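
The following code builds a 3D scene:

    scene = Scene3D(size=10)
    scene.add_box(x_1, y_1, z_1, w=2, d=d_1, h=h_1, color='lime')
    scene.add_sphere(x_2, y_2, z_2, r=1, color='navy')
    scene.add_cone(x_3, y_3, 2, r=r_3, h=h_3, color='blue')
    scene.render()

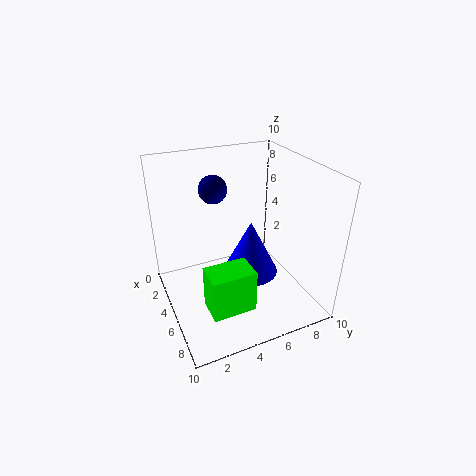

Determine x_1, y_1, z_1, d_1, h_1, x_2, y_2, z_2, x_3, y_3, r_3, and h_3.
x_1 = 6, y_1 = 2, z_1 = 1, d_1 = 3, h_1 = 3, x_2 = 3, y_2 = 4, z_2 = 8, x_3 = 5, y_3 = 6, r_3 = 2, h_3 = 4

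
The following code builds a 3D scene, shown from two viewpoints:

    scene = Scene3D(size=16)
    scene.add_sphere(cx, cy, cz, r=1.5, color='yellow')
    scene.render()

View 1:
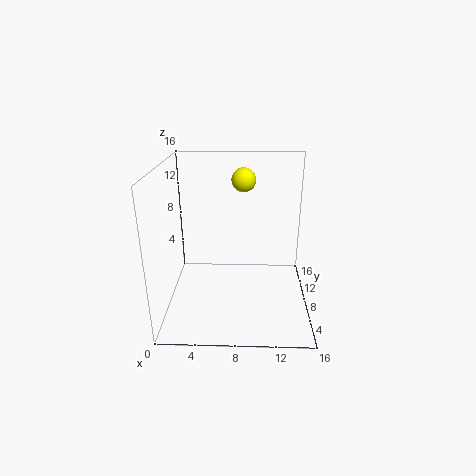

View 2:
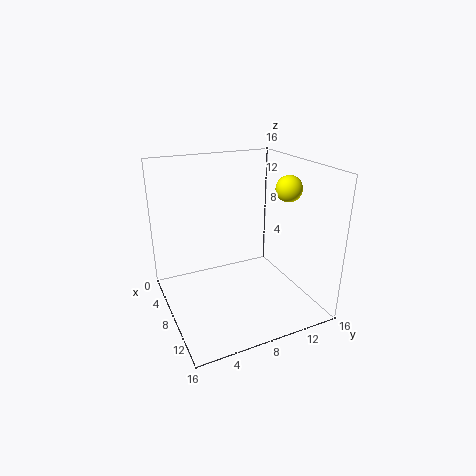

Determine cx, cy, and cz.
cx = 8.5
cy = 14
cz = 13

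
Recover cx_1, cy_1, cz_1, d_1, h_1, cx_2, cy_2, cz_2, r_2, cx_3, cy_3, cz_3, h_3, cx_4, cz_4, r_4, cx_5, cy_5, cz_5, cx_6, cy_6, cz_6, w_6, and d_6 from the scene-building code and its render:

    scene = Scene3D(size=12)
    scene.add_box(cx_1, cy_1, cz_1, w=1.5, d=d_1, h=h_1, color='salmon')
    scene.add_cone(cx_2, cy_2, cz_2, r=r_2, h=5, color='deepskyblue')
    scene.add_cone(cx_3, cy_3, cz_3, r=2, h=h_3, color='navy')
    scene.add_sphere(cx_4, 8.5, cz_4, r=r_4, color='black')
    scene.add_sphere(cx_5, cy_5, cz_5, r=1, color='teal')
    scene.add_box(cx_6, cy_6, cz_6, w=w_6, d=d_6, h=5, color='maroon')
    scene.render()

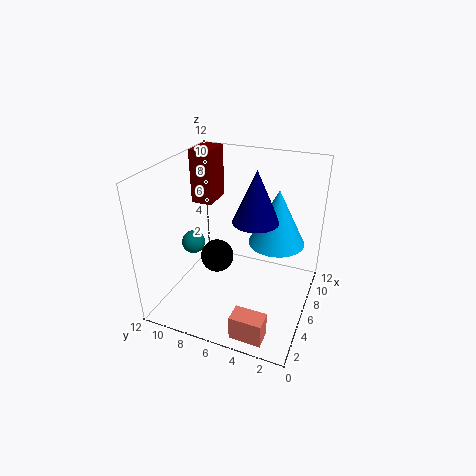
cx_1 = 0.5, cy_1 = 2, cz_1 = 0.5, d_1 = 2.5, h_1 = 2, cx_2 = 9, cy_2 = 3.5, cz_2 = 4.5, r_2 = 2.5, cx_3 = 7.5, cy_3 = 5, cz_3 = 7, h_3 = 4.5, cx_4 = 7, cz_4 = 3, r_4 = 1.5, cx_5 = 5.5, cy_5 = 10, cz_5 = 5, cx_6 = 9, cy_6 = 10, cz_6 = 7, w_6 = 3, d_6 = 2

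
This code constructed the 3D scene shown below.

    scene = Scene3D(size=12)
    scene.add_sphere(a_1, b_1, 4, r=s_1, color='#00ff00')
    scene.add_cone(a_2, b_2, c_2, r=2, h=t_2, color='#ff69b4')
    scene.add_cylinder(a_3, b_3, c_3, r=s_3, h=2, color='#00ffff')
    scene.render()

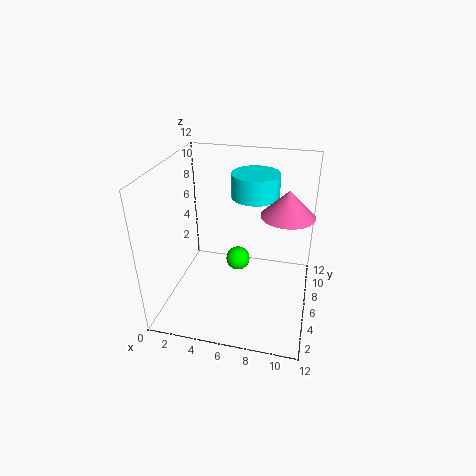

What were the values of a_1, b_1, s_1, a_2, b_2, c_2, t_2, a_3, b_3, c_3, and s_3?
a_1 = 6; b_1 = 6; s_1 = 1; a_2 = 10; b_2 = 5; c_2 = 9; t_2 = 2; a_3 = 7; b_3 = 8; c_3 = 9; s_3 = 2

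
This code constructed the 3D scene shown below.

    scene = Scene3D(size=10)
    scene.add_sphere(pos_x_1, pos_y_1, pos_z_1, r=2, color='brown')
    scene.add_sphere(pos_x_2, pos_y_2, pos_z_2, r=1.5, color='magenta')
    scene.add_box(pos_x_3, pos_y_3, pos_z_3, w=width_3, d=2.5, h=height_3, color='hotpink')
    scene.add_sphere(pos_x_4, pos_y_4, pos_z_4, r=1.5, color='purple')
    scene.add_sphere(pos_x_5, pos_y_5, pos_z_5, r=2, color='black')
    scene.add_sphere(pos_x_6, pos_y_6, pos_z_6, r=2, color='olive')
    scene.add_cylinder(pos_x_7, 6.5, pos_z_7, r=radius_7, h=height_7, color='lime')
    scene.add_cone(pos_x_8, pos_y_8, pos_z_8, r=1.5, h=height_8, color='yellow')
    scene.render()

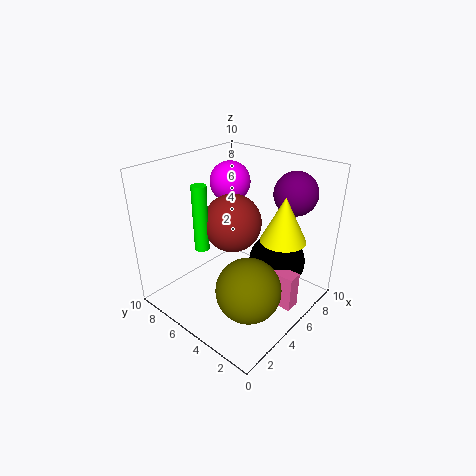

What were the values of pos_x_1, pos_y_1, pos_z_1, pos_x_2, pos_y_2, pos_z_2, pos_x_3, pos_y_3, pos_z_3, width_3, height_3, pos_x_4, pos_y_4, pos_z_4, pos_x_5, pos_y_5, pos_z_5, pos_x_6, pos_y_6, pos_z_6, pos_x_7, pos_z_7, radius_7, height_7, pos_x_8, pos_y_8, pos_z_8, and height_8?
pos_x_1 = 5, pos_y_1 = 5.5, pos_z_1 = 6, pos_x_2 = 7, pos_y_2 = 7.5, pos_z_2 = 8, pos_x_3 = 5, pos_y_3 = 0.5, pos_z_3 = 1, width_3 = 1, height_3 = 2.5, pos_x_4 = 8, pos_y_4 = 2.5, pos_z_4 = 8, pos_x_5 = 7, pos_y_5 = 3, pos_z_5 = 3, pos_x_6 = 2.5, pos_y_6 = 2, pos_z_6 = 3.5, pos_x_7 = 3, pos_z_7 = 4.5, radius_7 = 0.5, height_7 = 4.5, pos_x_8 = 6, pos_y_8 = 2, pos_z_8 = 5.5, height_8 = 3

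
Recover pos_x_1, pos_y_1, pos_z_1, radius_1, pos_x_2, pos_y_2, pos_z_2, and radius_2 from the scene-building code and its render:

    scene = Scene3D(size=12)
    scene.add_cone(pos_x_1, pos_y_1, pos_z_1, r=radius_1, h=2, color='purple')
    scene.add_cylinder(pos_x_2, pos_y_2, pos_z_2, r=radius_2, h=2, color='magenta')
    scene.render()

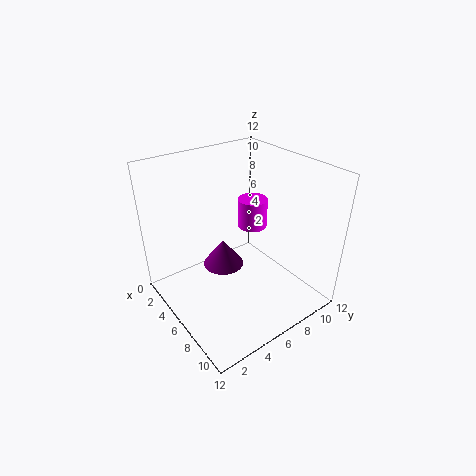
pos_x_1 = 7.5, pos_y_1 = 3.5, pos_z_1 = 5.5, radius_1 = 1.5, pos_x_2 = 9, pos_y_2 = 5, pos_z_2 = 9, radius_2 = 1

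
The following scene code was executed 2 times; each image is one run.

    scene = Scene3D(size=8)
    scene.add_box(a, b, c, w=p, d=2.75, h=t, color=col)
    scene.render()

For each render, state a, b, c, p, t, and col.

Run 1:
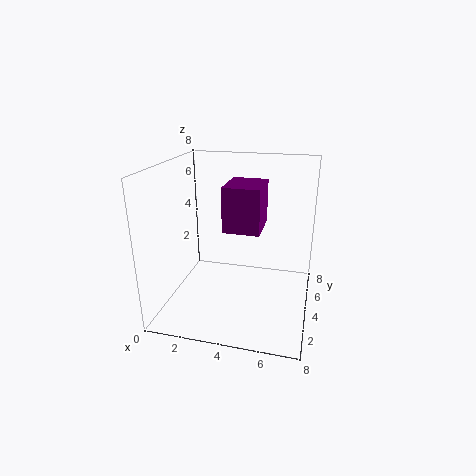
a = 2.75, b = 5, c = 3.75, p = 2.25, t = 2.75, col = 'purple'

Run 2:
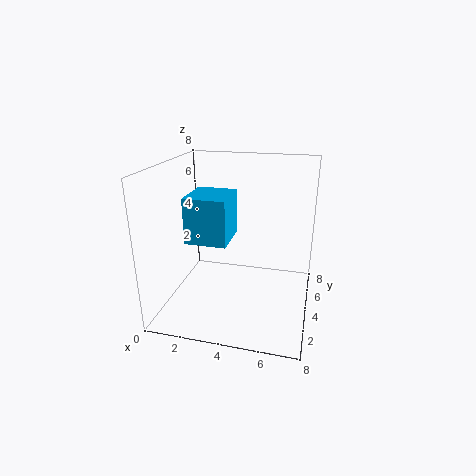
a = 0.75, b = 4, c = 3.25, p = 2.5, t = 2.75, col = 'deepskyblue'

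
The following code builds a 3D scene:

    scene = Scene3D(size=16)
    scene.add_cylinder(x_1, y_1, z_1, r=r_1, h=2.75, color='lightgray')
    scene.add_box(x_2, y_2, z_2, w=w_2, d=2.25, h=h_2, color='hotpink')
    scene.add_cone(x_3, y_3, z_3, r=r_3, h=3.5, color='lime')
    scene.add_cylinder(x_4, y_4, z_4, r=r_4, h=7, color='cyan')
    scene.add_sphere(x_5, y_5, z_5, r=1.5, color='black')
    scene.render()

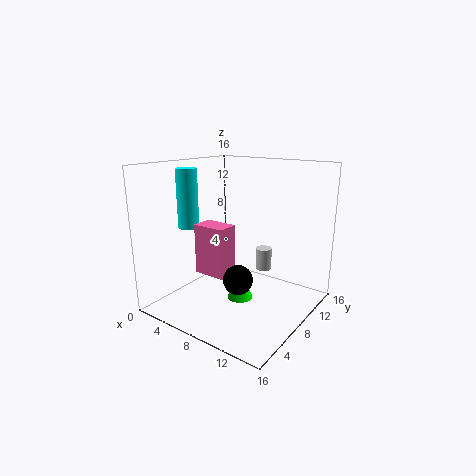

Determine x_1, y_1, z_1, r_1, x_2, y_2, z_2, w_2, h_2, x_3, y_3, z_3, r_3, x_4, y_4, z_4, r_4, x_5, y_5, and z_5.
x_1 = 8.25, y_1 = 13.25, z_1 = 2.5, r_1 = 1, x_2 = 5.75, y_2 = 3.5, z_2 = 5, w_2 = 3.5, h_2 = 5.25, x_3 = 7.75, y_3 = 8.75, z_3 = 0.25, r_3 = 1.5, x_4 = 1.25, y_4 = 7.25, z_4 = 8.25, r_4 = 1.25, x_5 = 10.5, y_5 = 4.5, z_5 = 5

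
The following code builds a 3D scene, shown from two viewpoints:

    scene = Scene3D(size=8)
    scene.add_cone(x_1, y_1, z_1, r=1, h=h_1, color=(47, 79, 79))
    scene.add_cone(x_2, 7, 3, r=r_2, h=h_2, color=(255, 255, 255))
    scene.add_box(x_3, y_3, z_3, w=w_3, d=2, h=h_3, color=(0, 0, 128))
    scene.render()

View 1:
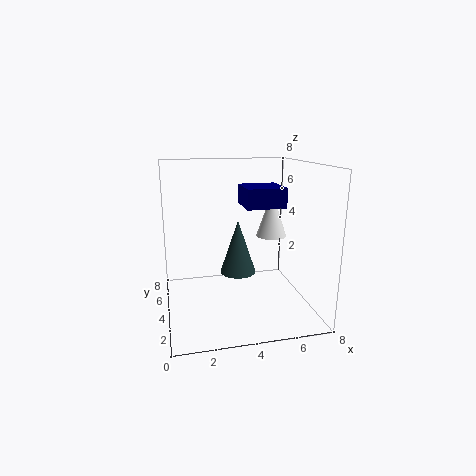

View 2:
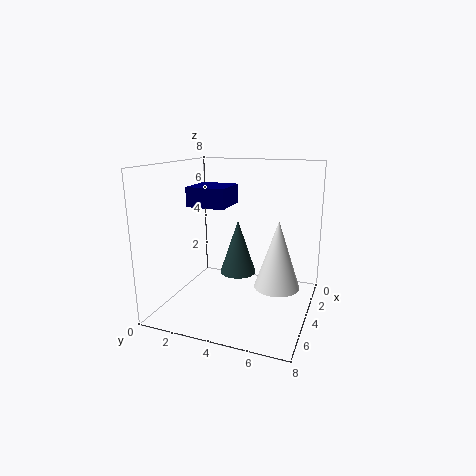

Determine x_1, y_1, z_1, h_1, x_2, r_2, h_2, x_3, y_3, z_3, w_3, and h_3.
x_1 = 4; y_1 = 4; z_1 = 2; h_1 = 3; x_2 = 7; r_2 = 1; h_2 = 3; x_3 = 4; y_3 = 2; z_3 = 6; w_3 = 2; h_3 = 1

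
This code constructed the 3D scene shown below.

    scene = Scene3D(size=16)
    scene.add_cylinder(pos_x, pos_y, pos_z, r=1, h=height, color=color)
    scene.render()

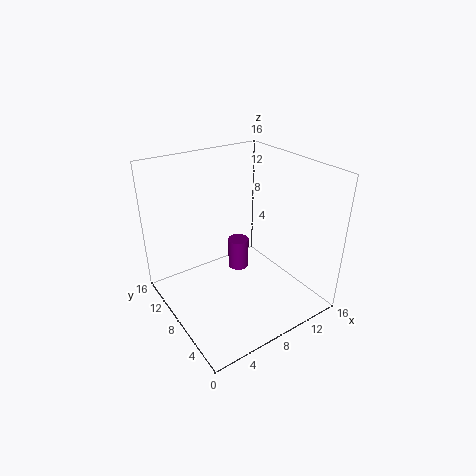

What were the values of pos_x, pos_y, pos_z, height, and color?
pos_x = 6; pos_y = 5; pos_z = 7; height = 3; color = 'purple'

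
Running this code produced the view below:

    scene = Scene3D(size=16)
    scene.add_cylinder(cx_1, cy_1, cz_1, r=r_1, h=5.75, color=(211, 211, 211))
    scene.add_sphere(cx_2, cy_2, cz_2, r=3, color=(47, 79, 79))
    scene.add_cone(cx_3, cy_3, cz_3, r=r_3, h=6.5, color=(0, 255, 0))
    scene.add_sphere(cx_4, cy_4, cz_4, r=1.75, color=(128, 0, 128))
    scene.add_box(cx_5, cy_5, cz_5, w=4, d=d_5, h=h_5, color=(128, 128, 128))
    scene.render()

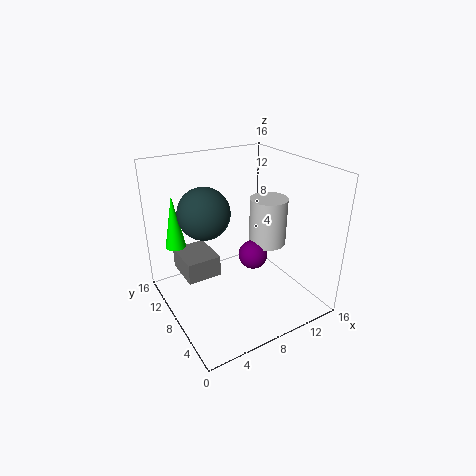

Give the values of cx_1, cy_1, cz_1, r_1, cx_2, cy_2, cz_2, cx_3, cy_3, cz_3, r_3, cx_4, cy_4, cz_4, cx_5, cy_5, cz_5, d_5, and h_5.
cx_1 = 13
cy_1 = 9.25
cz_1 = 5.5
r_1 = 2.25
cx_2 = 5.5
cy_2 = 11.25
cz_2 = 10.25
cx_3 = 3
cy_3 = 14.5
cz_3 = 5.25
r_3 = 1.25
cx_4 = 10.75
cy_4 = 9
cz_4 = 4.5
cx_5 = 2.5
cy_5 = 9.5
cz_5 = 2.75
d_5 = 4.75
h_5 = 2.5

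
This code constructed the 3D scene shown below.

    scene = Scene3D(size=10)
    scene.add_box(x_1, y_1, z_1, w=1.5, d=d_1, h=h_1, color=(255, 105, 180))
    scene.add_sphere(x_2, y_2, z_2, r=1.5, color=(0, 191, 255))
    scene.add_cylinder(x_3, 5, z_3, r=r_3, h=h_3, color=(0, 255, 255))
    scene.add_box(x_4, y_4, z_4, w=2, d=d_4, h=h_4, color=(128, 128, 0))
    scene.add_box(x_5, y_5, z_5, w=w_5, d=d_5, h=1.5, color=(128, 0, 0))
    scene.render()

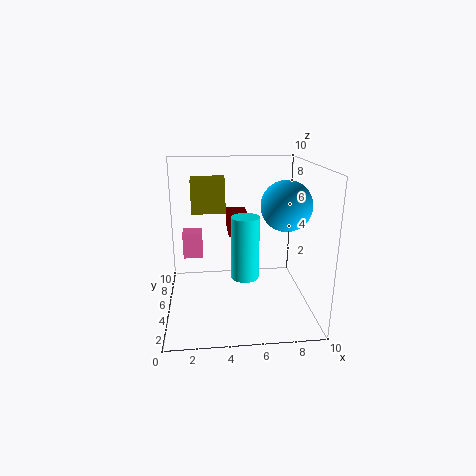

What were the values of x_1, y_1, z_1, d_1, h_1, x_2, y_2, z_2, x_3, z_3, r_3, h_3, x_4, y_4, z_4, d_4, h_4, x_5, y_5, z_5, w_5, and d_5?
x_1 = 1
y_1 = 7.5
z_1 = 2.5
d_1 = 1.5
h_1 = 2
x_2 = 7.5
y_2 = 2
z_2 = 8
x_3 = 5.5
z_3 = 2
r_3 = 1
h_3 = 4.5
x_4 = 2
y_4 = 2.5
z_4 = 7.5
d_4 = 1.5
h_4 = 2
x_5 = 4.5
y_5 = 6.5
z_5 = 4.5
w_5 = 1.5
d_5 = 3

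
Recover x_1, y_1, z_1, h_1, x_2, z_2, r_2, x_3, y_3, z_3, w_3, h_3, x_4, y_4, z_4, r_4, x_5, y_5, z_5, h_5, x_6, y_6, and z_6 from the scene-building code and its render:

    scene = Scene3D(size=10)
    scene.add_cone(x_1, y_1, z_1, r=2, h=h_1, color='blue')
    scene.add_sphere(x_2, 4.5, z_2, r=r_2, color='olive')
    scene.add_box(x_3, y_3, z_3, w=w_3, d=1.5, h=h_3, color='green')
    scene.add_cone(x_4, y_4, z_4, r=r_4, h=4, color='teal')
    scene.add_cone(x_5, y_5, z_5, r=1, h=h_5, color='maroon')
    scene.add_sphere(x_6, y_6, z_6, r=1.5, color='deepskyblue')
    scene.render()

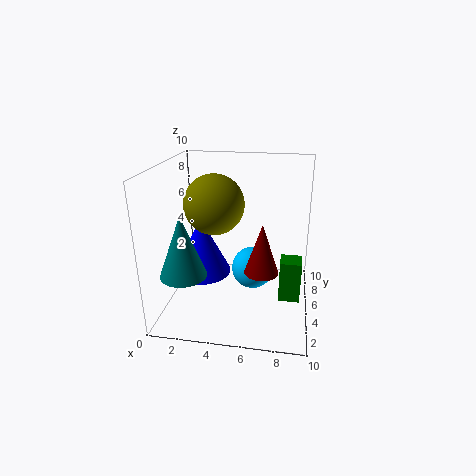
x_1 = 2.5, y_1 = 4.5, z_1 = 2.5, h_1 = 4, x_2 = 3.5, z_2 = 7.5, r_2 = 2, x_3 = 8, y_3 = 4.5, z_3 = 0.5, w_3 = 1.5, h_3 = 3, x_4 = 2, y_4 = 2, z_4 = 3.5, r_4 = 1.5, x_5 = 7, y_5 = 1.5, z_5 = 4.5, h_5 = 3, x_6 = 6, y_6 = 5.5, z_6 = 2.5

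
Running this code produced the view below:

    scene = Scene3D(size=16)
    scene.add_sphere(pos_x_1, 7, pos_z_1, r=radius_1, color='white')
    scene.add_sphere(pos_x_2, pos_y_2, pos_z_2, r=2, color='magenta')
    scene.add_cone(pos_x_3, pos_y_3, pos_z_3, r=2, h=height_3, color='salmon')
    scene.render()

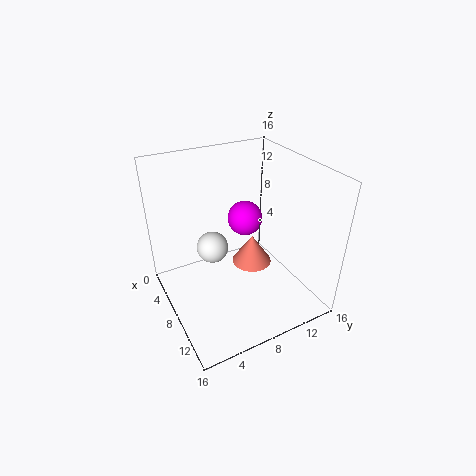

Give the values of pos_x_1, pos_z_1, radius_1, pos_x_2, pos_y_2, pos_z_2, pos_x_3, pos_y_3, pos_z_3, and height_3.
pos_x_1 = 3, pos_z_1 = 4, radius_1 = 2, pos_x_2 = 6, pos_y_2 = 10, pos_z_2 = 9, pos_x_3 = 11, pos_y_3 = 8, pos_z_3 = 7, height_3 = 3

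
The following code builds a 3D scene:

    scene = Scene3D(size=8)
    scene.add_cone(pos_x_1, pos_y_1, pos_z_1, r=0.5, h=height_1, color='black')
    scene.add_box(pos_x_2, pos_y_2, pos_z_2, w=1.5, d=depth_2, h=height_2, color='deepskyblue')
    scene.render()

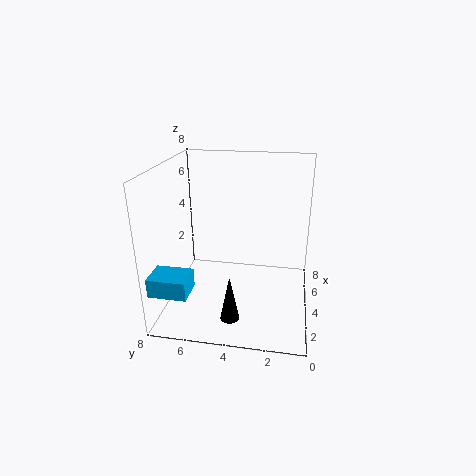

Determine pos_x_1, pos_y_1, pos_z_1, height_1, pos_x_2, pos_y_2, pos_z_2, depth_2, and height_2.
pos_x_1 = 1.5, pos_y_1 = 4, pos_z_1 = 0.5, height_1 = 2.5, pos_x_2 = 0.5, pos_y_2 = 6, pos_z_2 = 2, depth_2 = 2, height_2 = 1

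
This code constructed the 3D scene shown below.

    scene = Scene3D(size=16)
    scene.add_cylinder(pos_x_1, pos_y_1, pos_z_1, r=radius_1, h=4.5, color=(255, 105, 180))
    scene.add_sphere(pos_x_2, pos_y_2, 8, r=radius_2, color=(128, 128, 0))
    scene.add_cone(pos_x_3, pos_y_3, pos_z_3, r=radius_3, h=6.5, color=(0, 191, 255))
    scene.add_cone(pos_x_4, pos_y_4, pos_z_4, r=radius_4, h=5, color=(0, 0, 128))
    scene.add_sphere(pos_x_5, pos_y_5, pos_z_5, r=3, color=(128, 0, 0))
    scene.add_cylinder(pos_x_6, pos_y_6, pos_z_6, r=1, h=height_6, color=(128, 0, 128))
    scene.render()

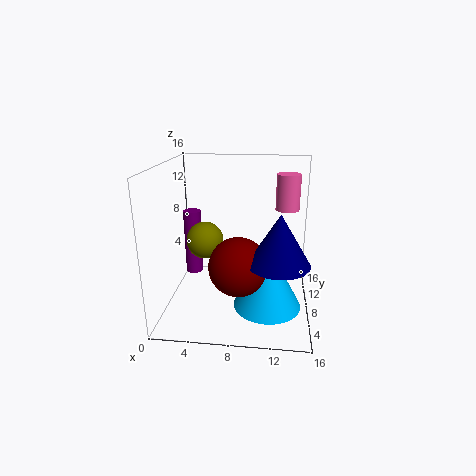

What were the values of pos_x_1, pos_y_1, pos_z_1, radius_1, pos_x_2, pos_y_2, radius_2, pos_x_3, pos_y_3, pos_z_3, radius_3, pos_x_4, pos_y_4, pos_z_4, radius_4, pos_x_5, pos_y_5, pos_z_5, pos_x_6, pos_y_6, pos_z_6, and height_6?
pos_x_1 = 13.5; pos_y_1 = 14.5; pos_z_1 = 9.5; radius_1 = 1.5; pos_x_2 = 4.5; pos_y_2 = 7; radius_2 = 2; pos_x_3 = 11.5; pos_y_3 = 4.5; pos_z_3 = 2; radius_3 = 3.5; pos_x_4 = 12.5; pos_y_4 = 3; pos_z_4 = 7.5; radius_4 = 3; pos_x_5 = 8.5; pos_y_5 = 4; pos_z_5 = 6.5; pos_x_6 = 2.5; pos_y_6 = 9.5; pos_z_6 = 3; height_6 = 7.5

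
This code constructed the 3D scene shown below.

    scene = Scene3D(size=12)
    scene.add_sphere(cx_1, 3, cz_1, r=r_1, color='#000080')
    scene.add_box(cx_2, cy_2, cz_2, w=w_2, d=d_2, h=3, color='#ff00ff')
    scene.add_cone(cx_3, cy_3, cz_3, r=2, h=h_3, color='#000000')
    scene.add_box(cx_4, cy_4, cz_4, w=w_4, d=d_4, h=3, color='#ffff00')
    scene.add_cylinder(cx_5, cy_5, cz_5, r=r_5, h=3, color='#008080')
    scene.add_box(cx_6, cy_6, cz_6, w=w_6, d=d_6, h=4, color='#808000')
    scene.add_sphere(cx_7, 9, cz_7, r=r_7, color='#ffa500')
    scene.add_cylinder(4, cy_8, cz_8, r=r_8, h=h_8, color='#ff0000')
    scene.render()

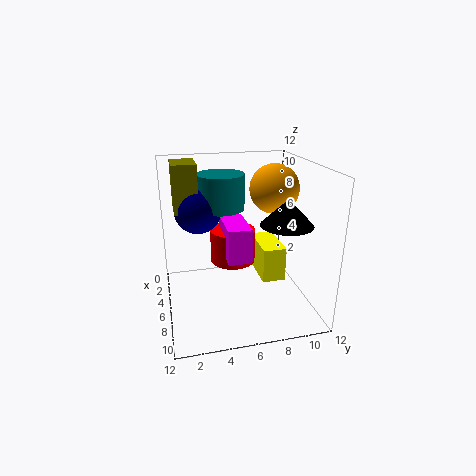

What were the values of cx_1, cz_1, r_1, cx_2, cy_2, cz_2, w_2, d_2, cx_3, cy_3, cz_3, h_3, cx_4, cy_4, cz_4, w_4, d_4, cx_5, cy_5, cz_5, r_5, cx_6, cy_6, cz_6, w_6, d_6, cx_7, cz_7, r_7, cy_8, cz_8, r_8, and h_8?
cx_1 = 4, cz_1 = 8, r_1 = 2, cx_2 = 3, cy_2 = 5, cz_2 = 4, w_2 = 4, d_2 = 2, cx_3 = 9, cy_3 = 9, cz_3 = 8, h_3 = 2, cx_4 = 3, cy_4 = 8, cz_4 = 2, w_4 = 4, d_4 = 2, cx_5 = 4, cy_5 = 5, cz_5 = 8, r_5 = 2, cx_6 = 2, cy_6 = 1, cz_6 = 8, w_6 = 3, d_6 = 2, cx_7 = 6, cz_7 = 10, r_7 = 2, cy_8 = 6, cz_8 = 3, r_8 = 2, h_8 = 3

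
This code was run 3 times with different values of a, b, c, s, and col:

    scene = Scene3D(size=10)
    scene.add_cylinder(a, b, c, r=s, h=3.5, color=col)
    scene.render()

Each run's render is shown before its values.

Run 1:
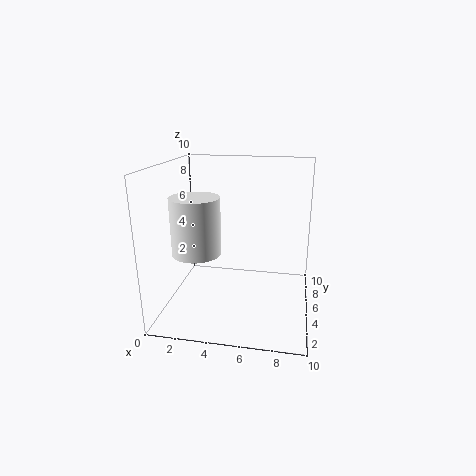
a = 3
b = 2
c = 5
s = 1.5
col = 'white'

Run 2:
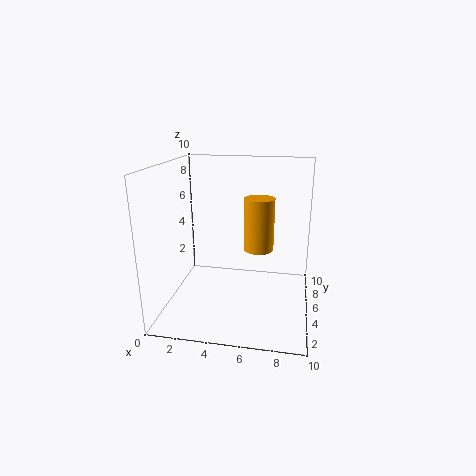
a = 6.5
b = 4.5
c = 4.5
s = 1
col = 'orange'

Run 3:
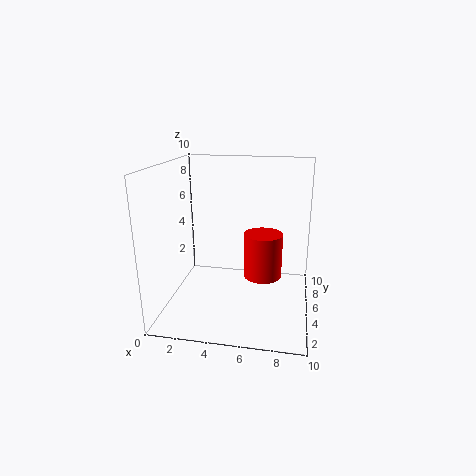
a = 6.5
b = 7.5
c = 1
s = 1.5
col = 'red'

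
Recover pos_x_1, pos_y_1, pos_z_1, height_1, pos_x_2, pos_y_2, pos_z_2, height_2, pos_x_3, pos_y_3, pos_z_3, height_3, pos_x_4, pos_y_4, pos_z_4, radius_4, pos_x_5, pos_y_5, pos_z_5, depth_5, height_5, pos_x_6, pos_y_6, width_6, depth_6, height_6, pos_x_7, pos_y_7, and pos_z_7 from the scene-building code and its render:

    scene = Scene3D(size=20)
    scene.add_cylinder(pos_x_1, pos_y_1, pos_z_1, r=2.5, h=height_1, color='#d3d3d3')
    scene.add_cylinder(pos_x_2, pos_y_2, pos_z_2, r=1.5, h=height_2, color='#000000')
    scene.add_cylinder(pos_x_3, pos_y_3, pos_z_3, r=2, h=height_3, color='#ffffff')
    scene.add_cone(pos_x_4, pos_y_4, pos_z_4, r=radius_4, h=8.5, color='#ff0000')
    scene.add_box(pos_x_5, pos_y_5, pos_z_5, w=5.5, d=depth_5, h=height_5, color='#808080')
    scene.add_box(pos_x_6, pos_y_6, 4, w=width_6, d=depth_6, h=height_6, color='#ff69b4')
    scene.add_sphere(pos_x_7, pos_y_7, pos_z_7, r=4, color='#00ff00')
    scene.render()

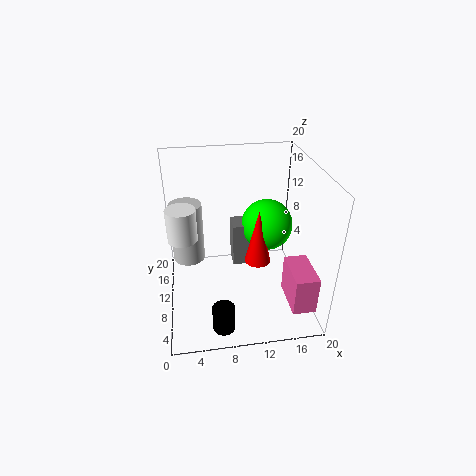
pos_x_1 = 3; pos_y_1 = 16.5; pos_z_1 = 3; height_1 = 9.5; pos_x_2 = 7; pos_y_2 = 3; pos_z_2 = 0.5; height_2 = 3.5; pos_x_3 = 2.5; pos_y_3 = 10; pos_z_3 = 10.5; height_3 = 4.5; pos_x_4 = 13.5; pos_y_4 = 12.5; pos_z_4 = 4; radius_4 = 2; pos_x_5 = 10; pos_y_5 = 14.5; pos_z_5 = 2; depth_5 = 3.5; height_5 = 7; pos_x_6 = 15.5; pos_y_6 = 0.5; width_6 = 3; depth_6 = 5.5; height_6 = 5; pos_x_7 = 15.5; pos_y_7 = 15.5; pos_z_7 = 8.5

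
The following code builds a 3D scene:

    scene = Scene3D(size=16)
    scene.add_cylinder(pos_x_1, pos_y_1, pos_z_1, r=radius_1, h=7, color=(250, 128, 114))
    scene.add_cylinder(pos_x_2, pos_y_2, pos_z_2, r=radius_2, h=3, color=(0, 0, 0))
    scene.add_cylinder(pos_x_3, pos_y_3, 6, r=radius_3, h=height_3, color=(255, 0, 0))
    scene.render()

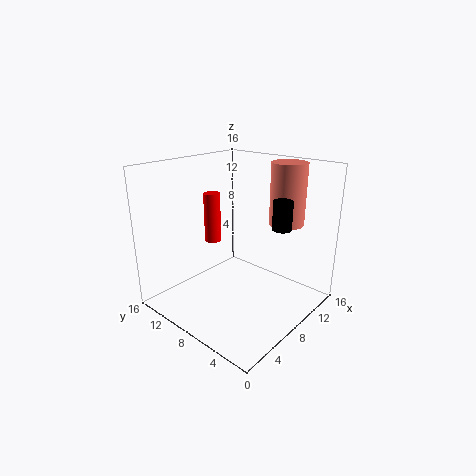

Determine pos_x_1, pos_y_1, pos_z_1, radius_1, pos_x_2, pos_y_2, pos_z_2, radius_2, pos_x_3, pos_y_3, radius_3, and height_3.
pos_x_1 = 13
pos_y_1 = 5
pos_z_1 = 9
radius_1 = 2
pos_x_2 = 9
pos_y_2 = 3
pos_z_2 = 10
radius_2 = 1
pos_x_3 = 9
pos_y_3 = 13
radius_3 = 1
height_3 = 6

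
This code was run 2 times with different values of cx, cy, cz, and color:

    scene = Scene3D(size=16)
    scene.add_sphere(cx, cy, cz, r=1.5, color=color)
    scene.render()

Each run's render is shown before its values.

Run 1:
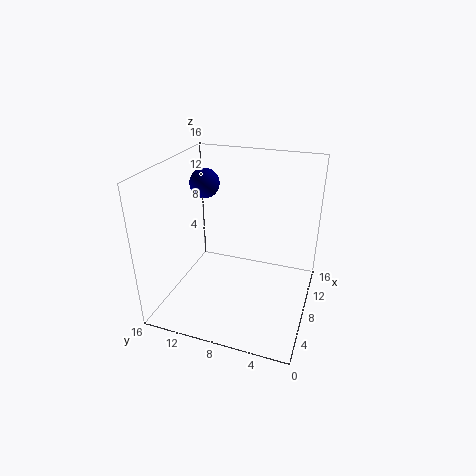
cx = 6.5; cy = 11; cz = 14.5; color = 'navy'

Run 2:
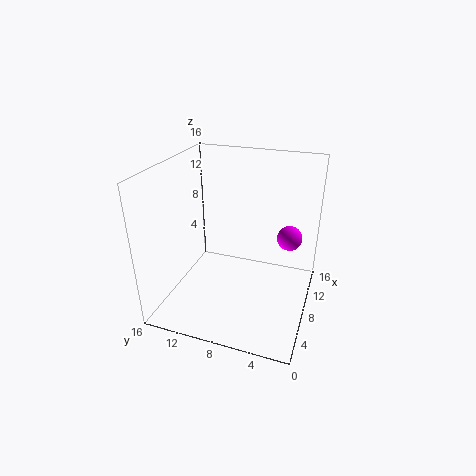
cx = 12.5; cy = 3; cz = 6.5; color = 'magenta'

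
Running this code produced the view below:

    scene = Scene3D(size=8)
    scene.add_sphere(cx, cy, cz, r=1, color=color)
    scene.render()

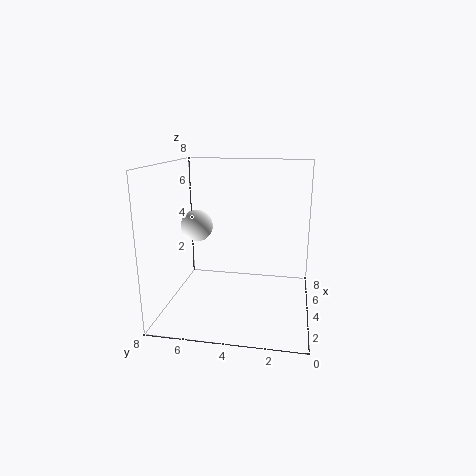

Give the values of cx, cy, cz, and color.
cx = 6, cy = 7, cz = 4, color = 'white'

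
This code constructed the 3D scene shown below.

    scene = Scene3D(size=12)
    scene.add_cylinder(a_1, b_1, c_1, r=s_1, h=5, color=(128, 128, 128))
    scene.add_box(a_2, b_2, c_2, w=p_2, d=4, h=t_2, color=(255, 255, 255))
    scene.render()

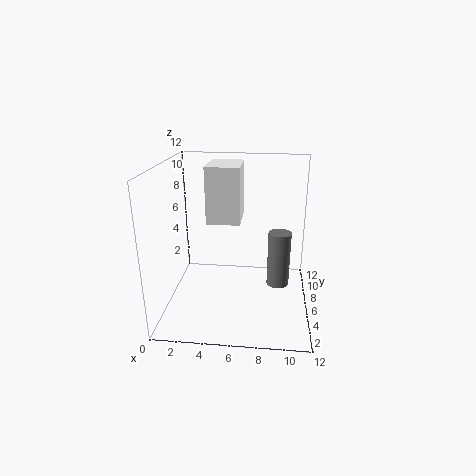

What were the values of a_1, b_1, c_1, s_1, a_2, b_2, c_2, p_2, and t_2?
a_1 = 9.5
b_1 = 7.5
c_1 = 1
s_1 = 1
a_2 = 3
b_2 = 7.5
c_2 = 6.5
p_2 = 3
t_2 = 5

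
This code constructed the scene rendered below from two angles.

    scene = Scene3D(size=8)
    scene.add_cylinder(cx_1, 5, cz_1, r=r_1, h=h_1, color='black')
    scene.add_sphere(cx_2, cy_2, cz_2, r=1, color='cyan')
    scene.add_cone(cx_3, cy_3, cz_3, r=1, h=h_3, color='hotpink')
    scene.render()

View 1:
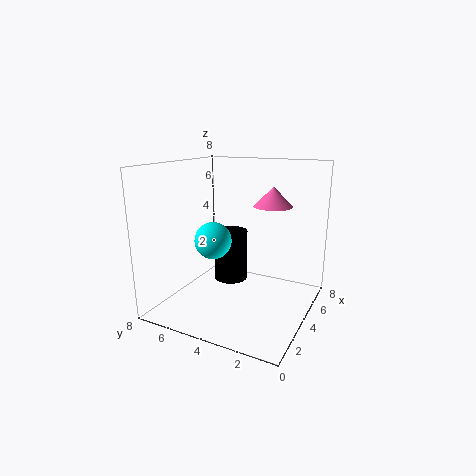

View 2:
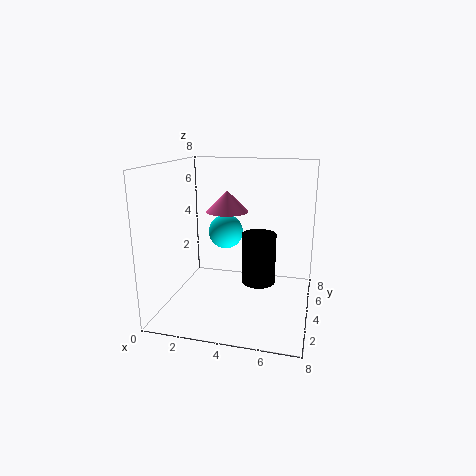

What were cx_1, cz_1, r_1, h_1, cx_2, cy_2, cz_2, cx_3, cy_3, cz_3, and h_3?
cx_1 = 5; cz_1 = 1; r_1 = 1; h_1 = 3; cx_2 = 3; cy_2 = 5; cz_2 = 4; cx_3 = 4; cy_3 = 2; cz_3 = 6; h_3 = 1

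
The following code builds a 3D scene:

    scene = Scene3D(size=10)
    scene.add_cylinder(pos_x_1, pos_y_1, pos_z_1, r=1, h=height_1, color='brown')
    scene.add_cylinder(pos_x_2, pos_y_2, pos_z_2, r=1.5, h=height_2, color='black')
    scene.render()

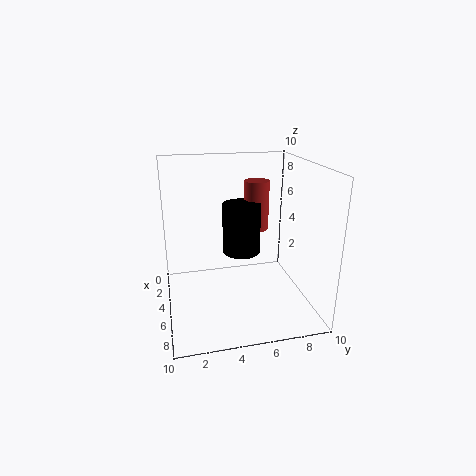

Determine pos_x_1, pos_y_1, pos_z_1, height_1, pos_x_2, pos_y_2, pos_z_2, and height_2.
pos_x_1 = 1, pos_y_1 = 7.5, pos_z_1 = 4, height_1 = 4, pos_x_2 = 2, pos_y_2 = 6, pos_z_2 = 2.5, height_2 = 4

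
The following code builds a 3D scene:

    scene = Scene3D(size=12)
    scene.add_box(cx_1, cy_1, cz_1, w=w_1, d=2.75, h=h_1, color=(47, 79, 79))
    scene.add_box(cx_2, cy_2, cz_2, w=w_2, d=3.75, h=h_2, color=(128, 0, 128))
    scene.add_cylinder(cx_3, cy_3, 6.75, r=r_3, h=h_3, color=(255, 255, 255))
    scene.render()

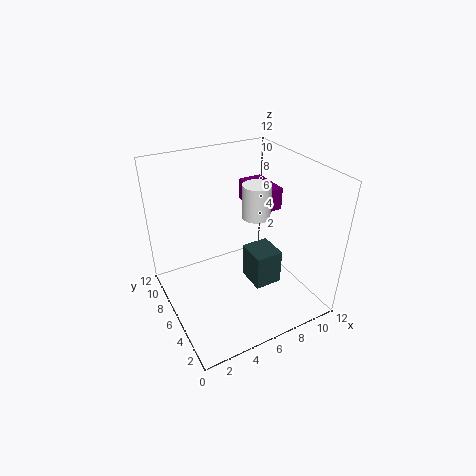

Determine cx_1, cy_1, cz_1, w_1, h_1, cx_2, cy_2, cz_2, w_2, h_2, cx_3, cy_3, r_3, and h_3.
cx_1 = 7.5
cy_1 = 5
cz_1 = 0.5
w_1 = 2.5
h_1 = 3.25
cx_2 = 8.75
cy_2 = 7
cz_2 = 7
w_2 = 2.25
h_2 = 2
cx_3 = 8.5
cy_3 = 7.25
r_3 = 1.25
h_3 = 3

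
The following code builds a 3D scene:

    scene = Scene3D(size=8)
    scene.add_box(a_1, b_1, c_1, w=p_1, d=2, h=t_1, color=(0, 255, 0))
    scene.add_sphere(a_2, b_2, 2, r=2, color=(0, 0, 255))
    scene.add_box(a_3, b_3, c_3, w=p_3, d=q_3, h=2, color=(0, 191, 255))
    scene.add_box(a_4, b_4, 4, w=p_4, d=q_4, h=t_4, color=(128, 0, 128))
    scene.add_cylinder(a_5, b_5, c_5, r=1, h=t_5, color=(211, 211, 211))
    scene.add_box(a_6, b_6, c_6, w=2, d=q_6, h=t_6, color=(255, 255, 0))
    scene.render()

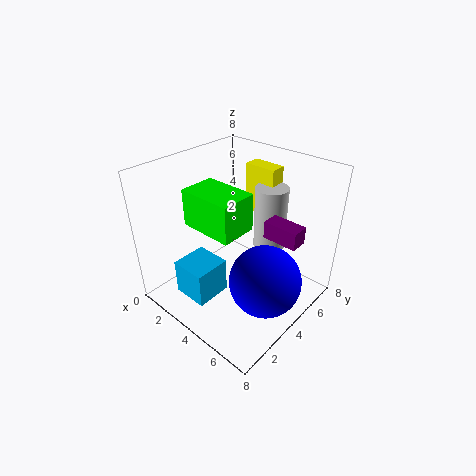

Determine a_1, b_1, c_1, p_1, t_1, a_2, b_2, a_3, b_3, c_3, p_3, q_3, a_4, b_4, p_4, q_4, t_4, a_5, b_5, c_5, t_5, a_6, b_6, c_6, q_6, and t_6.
a_1 = 2
b_1 = 2
c_1 = 5
p_1 = 3
t_1 = 2
a_2 = 6
b_2 = 4
a_3 = 2
b_3 = 1
c_3 = 1
p_3 = 2
q_3 = 2
a_4 = 5
b_4 = 5
p_4 = 2
q_4 = 1
t_4 = 1
a_5 = 4
b_5 = 7
c_5 = 2
t_5 = 4
a_6 = 2
b_6 = 7
c_6 = 4
q_6 = 1
t_6 = 3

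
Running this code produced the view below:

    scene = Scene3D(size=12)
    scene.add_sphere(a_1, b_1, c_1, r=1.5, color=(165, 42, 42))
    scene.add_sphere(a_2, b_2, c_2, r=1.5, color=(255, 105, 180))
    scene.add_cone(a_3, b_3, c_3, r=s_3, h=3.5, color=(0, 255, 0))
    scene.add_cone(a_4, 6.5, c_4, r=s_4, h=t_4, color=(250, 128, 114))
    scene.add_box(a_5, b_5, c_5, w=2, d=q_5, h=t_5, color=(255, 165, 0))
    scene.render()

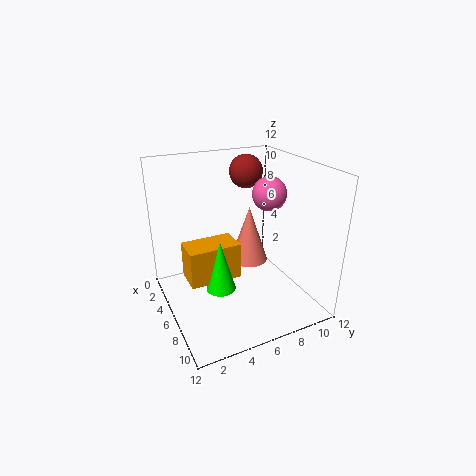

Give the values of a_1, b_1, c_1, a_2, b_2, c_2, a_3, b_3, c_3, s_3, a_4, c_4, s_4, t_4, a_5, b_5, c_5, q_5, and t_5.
a_1 = 2.5
b_1 = 8.5
c_1 = 10.5
a_2 = 5
b_2 = 9.5
c_2 = 9
a_3 = 10.5
b_3 = 2.5
c_3 = 5
s_3 = 1
a_4 = 7
c_4 = 4.5
s_4 = 1.5
t_4 = 4.5
a_5 = 8.5
b_5 = 0.5
c_5 = 5.5
q_5 = 3.5
t_5 = 2.5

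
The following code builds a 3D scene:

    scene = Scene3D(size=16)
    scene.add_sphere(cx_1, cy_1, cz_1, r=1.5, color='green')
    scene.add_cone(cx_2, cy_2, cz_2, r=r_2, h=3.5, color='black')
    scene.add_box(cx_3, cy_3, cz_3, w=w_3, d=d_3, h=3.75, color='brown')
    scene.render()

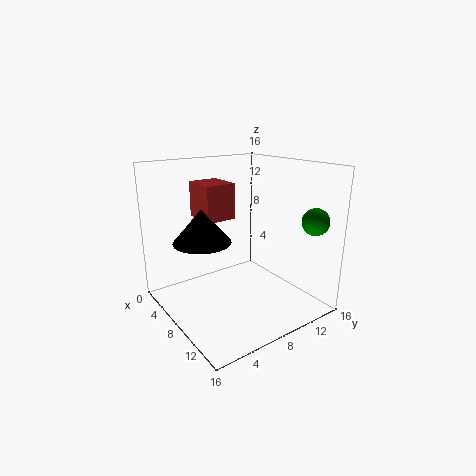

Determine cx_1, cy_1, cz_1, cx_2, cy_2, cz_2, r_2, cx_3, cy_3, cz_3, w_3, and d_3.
cx_1 = 13.25, cy_1 = 14.5, cz_1 = 10, cx_2 = 8, cy_2 = 3.5, cz_2 = 8.5, r_2 = 3, cx_3 = 4.75, cy_3 = 4, cz_3 = 10.5, w_3 = 3.75, d_3 = 3.25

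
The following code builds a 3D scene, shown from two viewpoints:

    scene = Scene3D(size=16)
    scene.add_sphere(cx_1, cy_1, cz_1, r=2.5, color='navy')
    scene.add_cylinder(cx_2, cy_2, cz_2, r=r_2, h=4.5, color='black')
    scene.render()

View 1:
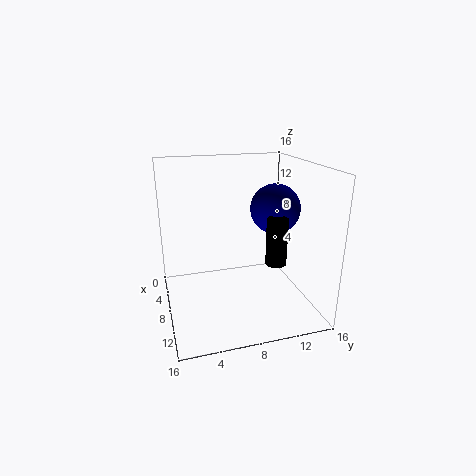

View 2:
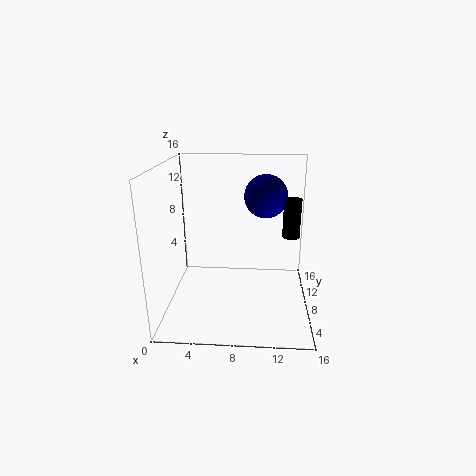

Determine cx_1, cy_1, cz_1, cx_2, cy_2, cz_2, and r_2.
cx_1 = 11, cy_1 = 11, cz_1 = 12, cx_2 = 14, cy_2 = 10, cz_2 = 7.5, r_2 = 1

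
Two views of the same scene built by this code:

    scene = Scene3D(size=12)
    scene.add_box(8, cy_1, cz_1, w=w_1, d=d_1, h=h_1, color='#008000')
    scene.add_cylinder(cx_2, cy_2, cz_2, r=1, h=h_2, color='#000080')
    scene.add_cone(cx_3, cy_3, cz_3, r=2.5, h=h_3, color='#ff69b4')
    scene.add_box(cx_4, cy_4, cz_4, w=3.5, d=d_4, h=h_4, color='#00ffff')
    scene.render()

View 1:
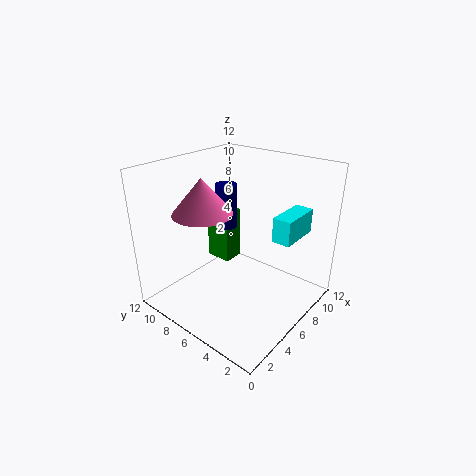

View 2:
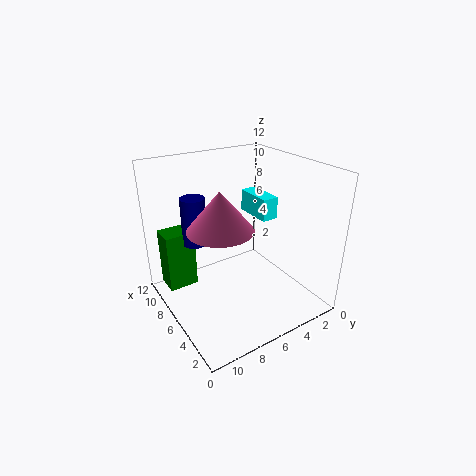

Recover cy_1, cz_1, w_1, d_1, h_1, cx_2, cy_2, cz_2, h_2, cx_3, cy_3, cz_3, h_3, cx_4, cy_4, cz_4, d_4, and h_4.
cy_1 = 9
cz_1 = 1.5
w_1 = 2
d_1 = 2.5
h_1 = 5
cx_2 = 8
cy_2 = 9
cz_2 = 5.5
h_2 = 4
cx_3 = 4.5
cy_3 = 8.5
cz_3 = 8
h_3 = 3
cx_4 = 6.5
cy_4 = 1.5
cz_4 = 6.5
d_4 = 1.5
h_4 = 2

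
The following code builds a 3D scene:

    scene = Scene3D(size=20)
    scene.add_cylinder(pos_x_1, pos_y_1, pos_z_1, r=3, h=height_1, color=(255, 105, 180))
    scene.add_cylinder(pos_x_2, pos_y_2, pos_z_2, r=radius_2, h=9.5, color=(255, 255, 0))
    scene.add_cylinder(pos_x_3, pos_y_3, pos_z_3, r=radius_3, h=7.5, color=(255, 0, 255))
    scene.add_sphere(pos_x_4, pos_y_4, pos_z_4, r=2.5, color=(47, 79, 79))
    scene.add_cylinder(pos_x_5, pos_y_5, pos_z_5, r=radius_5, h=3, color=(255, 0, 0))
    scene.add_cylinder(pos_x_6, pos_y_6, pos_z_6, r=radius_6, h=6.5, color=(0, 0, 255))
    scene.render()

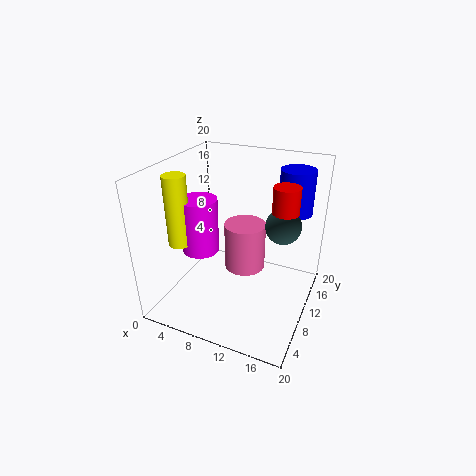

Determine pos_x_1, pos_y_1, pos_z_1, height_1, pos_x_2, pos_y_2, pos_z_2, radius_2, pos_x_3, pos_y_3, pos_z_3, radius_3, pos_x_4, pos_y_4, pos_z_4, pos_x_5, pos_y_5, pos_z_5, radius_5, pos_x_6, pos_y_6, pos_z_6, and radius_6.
pos_x_1 = 10
pos_y_1 = 12.5
pos_z_1 = 4
height_1 = 7
pos_x_2 = 3.5
pos_y_2 = 5.5
pos_z_2 = 10
radius_2 = 1.5
pos_x_3 = 5.5
pos_y_3 = 7.5
pos_z_3 = 8.5
radius_3 = 2.5
pos_x_4 = 15.5
pos_y_4 = 13
pos_z_4 = 11.5
pos_x_5 = 17.5
pos_y_5 = 6
pos_z_5 = 17
radius_5 = 1.5
pos_x_6 = 16
pos_y_6 = 17
pos_z_6 = 12
radius_6 = 2.5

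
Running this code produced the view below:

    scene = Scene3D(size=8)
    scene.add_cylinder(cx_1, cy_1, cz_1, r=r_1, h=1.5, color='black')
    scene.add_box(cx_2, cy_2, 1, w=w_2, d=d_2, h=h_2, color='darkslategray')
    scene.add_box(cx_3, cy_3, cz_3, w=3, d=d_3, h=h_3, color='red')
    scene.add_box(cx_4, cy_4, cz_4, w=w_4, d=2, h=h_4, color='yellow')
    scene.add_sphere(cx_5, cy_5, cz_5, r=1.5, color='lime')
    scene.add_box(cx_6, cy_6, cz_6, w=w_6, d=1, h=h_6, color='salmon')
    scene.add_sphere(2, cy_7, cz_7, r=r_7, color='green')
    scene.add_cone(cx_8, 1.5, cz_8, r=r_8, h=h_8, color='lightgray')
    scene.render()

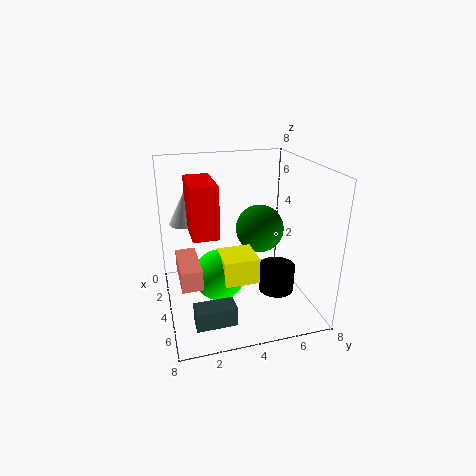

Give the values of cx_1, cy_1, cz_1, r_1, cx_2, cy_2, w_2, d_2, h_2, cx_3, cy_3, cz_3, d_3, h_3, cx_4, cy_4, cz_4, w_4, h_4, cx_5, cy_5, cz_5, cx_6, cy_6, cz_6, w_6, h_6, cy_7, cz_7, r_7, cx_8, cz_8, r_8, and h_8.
cx_1 = 5; cy_1 = 6; cz_1 = 1; r_1 = 1; cx_2 = 6.5; cy_2 = 1; w_2 = 1; d_2 = 2; h_2 = 1; cx_3 = 1; cy_3 = 1.5; cz_3 = 4; d_3 = 1.5; h_3 = 3; cx_4 = 3; cy_4 = 3; cz_4 = 1.5; w_4 = 2; h_4 = 1.5; cx_5 = 3.5; cy_5 = 3; cz_5 = 1.5; cx_6 = 4.5; cy_6 = 0.5; cz_6 = 3; w_6 = 2.5; h_6 = 1; cy_7 = 6; cz_7 = 3.5; r_7 = 1.5; cx_8 = 1; cz_8 = 4; r_8 = 1; h_8 = 2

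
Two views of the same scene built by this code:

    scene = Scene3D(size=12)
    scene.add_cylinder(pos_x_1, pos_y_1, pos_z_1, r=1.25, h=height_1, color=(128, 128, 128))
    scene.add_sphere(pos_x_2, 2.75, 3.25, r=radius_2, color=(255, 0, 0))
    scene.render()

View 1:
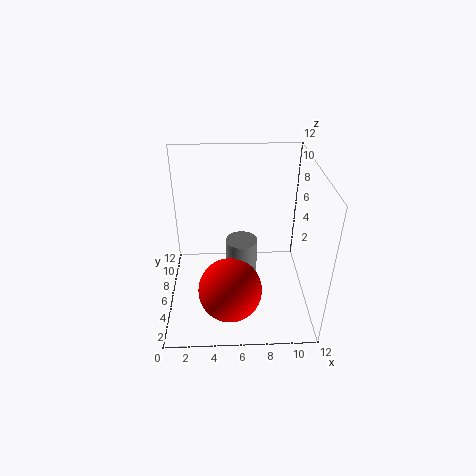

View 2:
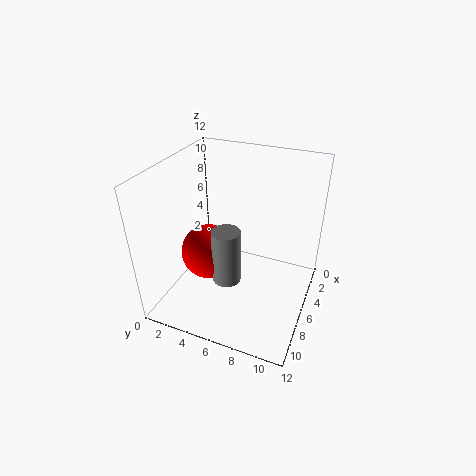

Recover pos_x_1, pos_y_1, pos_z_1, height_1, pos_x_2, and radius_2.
pos_x_1 = 6.25
pos_y_1 = 5
pos_z_1 = 1.5
height_1 = 5
pos_x_2 = 5.25
radius_2 = 2.5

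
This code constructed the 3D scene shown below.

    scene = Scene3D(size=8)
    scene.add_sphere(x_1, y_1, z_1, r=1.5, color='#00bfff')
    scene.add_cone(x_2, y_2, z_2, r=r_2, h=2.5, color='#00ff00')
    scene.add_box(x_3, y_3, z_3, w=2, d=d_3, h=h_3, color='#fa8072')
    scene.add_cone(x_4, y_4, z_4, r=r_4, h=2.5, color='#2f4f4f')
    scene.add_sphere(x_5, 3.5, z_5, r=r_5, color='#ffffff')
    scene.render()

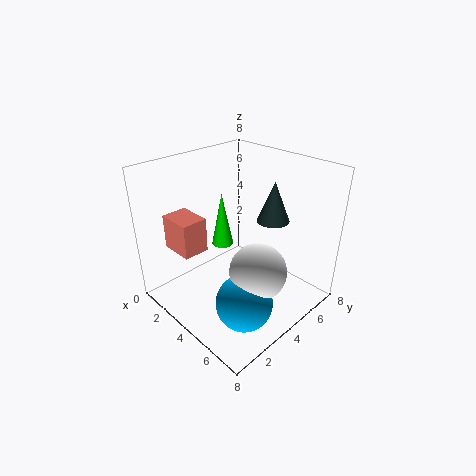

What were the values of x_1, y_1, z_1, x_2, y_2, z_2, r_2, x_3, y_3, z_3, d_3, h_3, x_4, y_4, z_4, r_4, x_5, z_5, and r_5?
x_1 = 6
y_1 = 2.5
z_1 = 1.5
x_2 = 5
y_2 = 2
z_2 = 5
r_2 = 0.5
x_3 = 0.5
y_3 = 1.5
z_3 = 3
d_3 = 1.5
h_3 = 2
x_4 = 4
y_4 = 7
z_4 = 4
r_4 = 1
x_5 = 6
z_5 = 3
r_5 = 1.5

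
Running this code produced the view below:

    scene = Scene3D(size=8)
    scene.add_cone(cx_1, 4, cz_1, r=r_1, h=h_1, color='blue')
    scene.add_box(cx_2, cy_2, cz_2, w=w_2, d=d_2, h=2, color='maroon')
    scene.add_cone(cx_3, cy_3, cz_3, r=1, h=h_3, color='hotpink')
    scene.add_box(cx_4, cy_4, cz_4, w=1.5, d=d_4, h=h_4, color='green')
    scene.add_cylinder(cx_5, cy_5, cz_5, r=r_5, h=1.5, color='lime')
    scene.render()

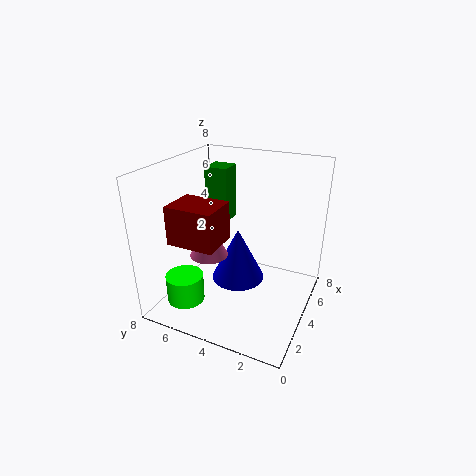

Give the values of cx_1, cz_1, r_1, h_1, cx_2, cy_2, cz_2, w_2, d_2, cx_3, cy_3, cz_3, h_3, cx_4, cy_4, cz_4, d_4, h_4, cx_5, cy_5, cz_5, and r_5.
cx_1 = 4; cz_1 = 1.5; r_1 = 1.5; h_1 = 3; cx_2 = 1; cy_2 = 4; cz_2 = 4.5; w_2 = 2; d_2 = 2.5; cx_3 = 2.5; cy_3 = 5; cz_3 = 3.5; h_3 = 2; cx_4 = 6.5; cy_4 = 6; cz_4 = 3.5; d_4 = 1.5; h_4 = 3.5; cx_5 = 1.5; cy_5 = 6; cz_5 = 1; r_5 = 1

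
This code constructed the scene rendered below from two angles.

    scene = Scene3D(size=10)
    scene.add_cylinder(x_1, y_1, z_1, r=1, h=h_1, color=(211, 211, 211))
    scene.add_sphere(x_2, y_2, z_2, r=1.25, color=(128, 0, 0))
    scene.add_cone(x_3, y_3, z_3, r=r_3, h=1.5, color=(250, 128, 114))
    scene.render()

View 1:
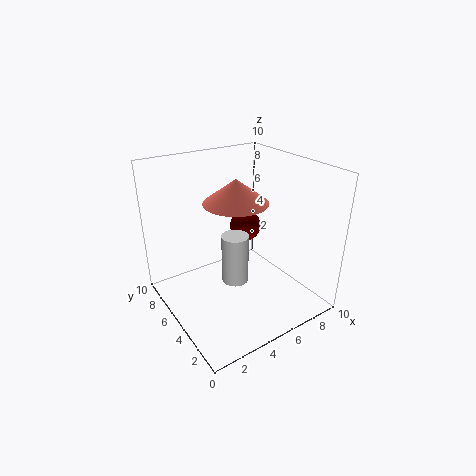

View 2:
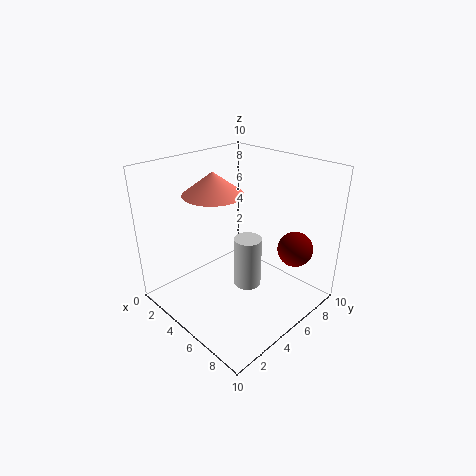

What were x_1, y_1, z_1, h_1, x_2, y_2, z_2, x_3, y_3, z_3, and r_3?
x_1 = 5.25
y_1 = 5.75
z_1 = 1
h_1 = 3.75
x_2 = 7.75
y_2 = 8
z_2 = 4
x_3 = 4
y_3 = 3.75
z_3 = 8.25
r_3 = 2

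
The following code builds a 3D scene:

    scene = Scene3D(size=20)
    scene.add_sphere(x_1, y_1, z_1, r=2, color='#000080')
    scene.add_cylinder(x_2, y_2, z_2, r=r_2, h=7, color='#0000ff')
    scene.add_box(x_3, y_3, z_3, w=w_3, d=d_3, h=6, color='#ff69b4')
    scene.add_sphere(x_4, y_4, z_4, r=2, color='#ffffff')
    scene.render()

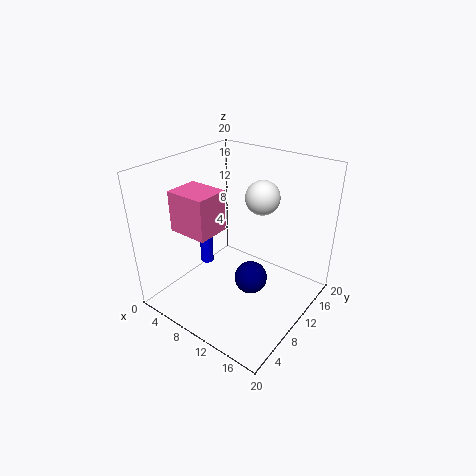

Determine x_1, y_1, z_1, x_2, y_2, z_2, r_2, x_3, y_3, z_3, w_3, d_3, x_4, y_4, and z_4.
x_1 = 15; y_1 = 6; z_1 = 8; x_2 = 3; y_2 = 11; z_2 = 3; r_2 = 1; x_3 = 1; y_3 = 6; z_3 = 10; w_3 = 6; d_3 = 5; x_4 = 15; y_4 = 8; z_4 = 18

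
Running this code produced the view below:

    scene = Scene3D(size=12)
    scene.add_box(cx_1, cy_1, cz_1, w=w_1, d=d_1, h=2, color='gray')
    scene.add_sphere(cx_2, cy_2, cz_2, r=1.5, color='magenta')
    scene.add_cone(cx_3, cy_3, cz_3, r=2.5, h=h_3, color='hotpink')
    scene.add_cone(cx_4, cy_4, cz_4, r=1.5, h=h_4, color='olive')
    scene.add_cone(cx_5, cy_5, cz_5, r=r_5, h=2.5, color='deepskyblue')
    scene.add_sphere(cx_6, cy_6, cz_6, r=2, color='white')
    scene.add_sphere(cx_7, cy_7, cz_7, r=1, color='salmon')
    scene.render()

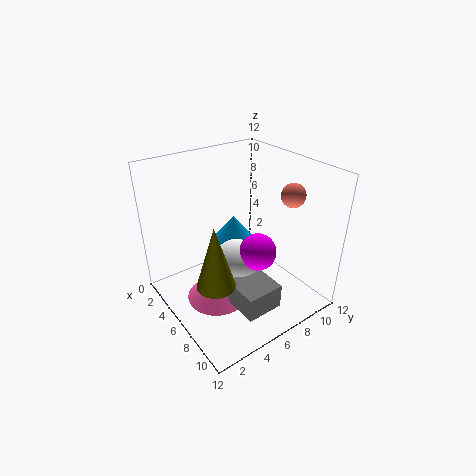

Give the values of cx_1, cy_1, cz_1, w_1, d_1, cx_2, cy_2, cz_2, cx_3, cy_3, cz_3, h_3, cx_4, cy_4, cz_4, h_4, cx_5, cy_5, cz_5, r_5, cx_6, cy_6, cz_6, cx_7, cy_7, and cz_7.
cx_1 = 8, cy_1 = 3.5, cz_1 = 2, w_1 = 3, d_1 = 3, cx_2 = 8, cy_2 = 6.5, cz_2 = 5.5, cx_3 = 6.5, cy_3 = 3.5, cz_3 = 1.5, h_3 = 2, cx_4 = 8, cy_4 = 2.5, cz_4 = 4, h_4 = 5, cx_5 = 2.5, cy_5 = 8, cz_5 = 3.5, r_5 = 2, cx_6 = 6.5, cy_6 = 5.5, cz_6 = 4, cx_7 = 8, cy_7 = 10, cz_7 = 9.5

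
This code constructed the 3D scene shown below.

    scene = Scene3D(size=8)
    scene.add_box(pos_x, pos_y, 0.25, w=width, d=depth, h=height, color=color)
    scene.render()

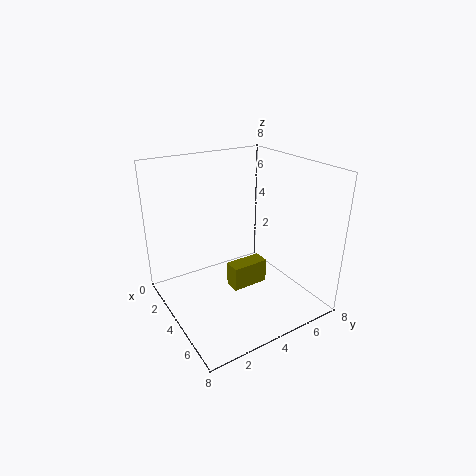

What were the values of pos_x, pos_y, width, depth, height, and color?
pos_x = 2.75, pos_y = 4, width = 1, depth = 2.25, height = 1.5, color = 'olive'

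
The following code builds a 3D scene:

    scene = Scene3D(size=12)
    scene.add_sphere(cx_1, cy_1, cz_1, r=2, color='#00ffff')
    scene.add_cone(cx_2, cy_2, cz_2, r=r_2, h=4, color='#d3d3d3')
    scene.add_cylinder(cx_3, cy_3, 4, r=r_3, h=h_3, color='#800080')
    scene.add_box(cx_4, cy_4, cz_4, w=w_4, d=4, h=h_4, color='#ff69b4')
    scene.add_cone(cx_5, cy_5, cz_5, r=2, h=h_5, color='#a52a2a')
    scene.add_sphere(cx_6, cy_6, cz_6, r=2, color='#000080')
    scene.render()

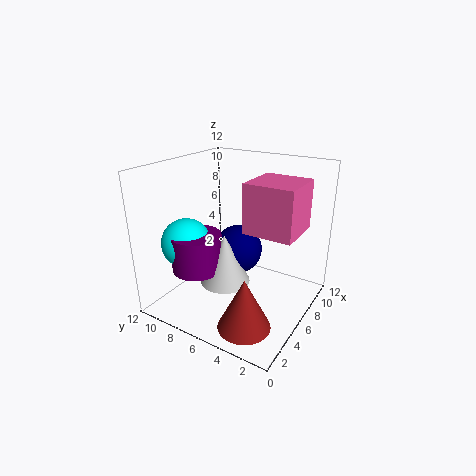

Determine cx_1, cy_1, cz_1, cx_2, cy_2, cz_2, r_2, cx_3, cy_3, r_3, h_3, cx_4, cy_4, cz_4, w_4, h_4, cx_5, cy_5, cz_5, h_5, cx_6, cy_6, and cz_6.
cx_1 = 3; cy_1 = 9; cz_1 = 6; cx_2 = 4; cy_2 = 6; cz_2 = 3; r_2 = 2; cx_3 = 3; cy_3 = 8; r_3 = 2; h_3 = 3; cx_4 = 5; cy_4 = 1; cz_4 = 7; w_4 = 4; h_4 = 4; cx_5 = 2; cy_5 = 3; cz_5 = 1; h_5 = 4; cx_6 = 6; cy_6 = 6; cz_6 = 5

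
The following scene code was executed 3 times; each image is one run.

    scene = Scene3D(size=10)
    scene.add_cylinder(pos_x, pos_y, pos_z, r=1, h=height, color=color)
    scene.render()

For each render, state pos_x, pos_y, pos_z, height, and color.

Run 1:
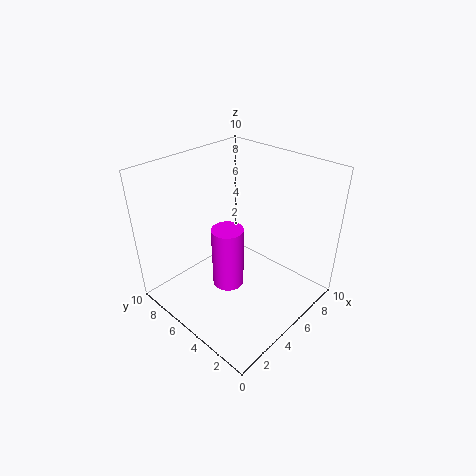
pos_x = 3, pos_y = 4, pos_z = 3, height = 4, color = 'magenta'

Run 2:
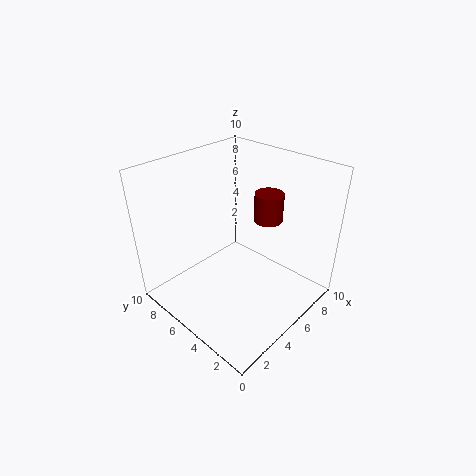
pos_x = 7, pos_y = 4, pos_z = 6, height = 2, color = 'maroon'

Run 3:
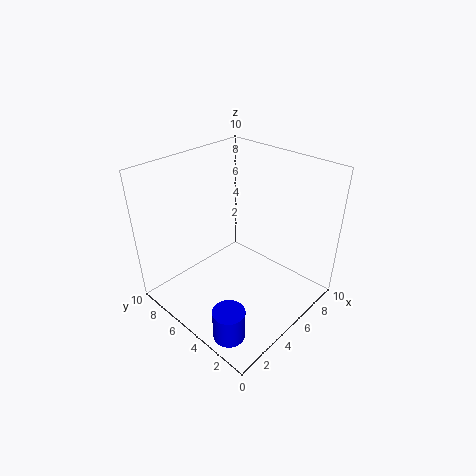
pos_x = 1, pos_y = 2, pos_z = 1, height = 2, color = 'blue'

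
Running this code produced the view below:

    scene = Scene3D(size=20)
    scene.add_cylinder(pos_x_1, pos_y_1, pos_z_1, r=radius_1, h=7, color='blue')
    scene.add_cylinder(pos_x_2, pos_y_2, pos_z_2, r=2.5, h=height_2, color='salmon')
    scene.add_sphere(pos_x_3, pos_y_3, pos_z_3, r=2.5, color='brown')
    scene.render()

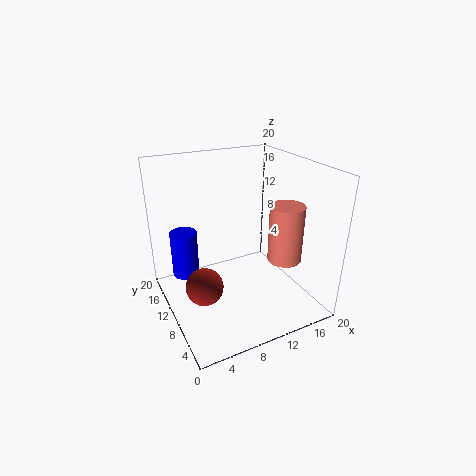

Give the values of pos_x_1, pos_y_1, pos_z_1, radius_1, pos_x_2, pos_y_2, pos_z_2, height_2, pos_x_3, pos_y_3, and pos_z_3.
pos_x_1 = 4
pos_y_1 = 16
pos_z_1 = 2.5
radius_1 = 2
pos_x_2 = 17
pos_y_2 = 8.5
pos_z_2 = 5.5
height_2 = 8.5
pos_x_3 = 4
pos_y_3 = 8
pos_z_3 = 5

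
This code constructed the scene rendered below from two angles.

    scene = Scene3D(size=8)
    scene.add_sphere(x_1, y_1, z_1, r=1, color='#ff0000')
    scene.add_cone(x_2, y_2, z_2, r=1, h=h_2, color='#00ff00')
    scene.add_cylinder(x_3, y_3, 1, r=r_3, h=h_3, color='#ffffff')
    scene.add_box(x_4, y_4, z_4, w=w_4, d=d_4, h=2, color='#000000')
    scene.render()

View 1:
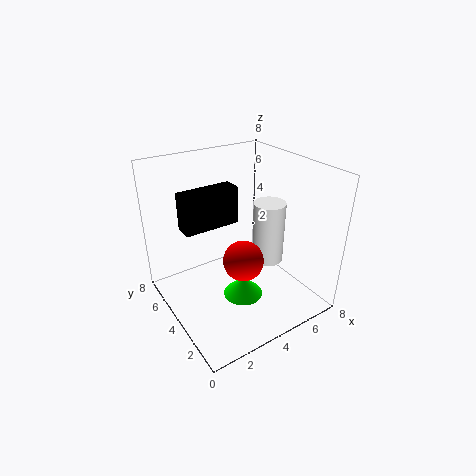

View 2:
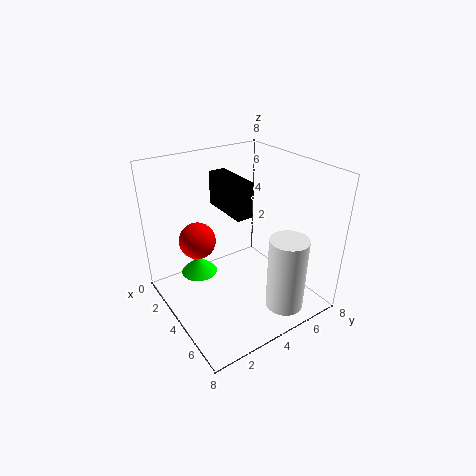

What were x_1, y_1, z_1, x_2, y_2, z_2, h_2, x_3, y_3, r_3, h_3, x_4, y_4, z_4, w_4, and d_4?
x_1 = 3
y_1 = 2
z_1 = 4
x_2 = 3
y_2 = 2
z_2 = 2
h_2 = 1
x_3 = 7
y_3 = 5
r_3 = 1
h_3 = 4
x_4 = 1
y_4 = 4
z_4 = 5
w_4 = 3
d_4 = 1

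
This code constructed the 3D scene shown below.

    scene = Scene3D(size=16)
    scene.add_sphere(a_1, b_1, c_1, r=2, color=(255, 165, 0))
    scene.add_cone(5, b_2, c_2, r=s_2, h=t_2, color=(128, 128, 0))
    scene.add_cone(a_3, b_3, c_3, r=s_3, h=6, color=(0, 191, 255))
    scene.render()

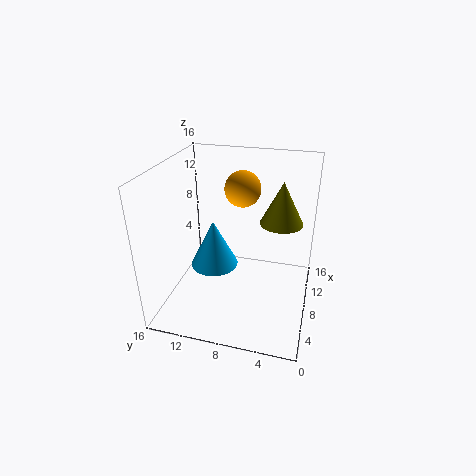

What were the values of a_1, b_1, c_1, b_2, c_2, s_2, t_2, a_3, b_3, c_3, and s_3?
a_1 = 10; b_1 = 8; c_1 = 13; b_2 = 3; c_2 = 12; s_2 = 2; t_2 = 4; a_3 = 11; b_3 = 12; c_3 = 2; s_3 = 3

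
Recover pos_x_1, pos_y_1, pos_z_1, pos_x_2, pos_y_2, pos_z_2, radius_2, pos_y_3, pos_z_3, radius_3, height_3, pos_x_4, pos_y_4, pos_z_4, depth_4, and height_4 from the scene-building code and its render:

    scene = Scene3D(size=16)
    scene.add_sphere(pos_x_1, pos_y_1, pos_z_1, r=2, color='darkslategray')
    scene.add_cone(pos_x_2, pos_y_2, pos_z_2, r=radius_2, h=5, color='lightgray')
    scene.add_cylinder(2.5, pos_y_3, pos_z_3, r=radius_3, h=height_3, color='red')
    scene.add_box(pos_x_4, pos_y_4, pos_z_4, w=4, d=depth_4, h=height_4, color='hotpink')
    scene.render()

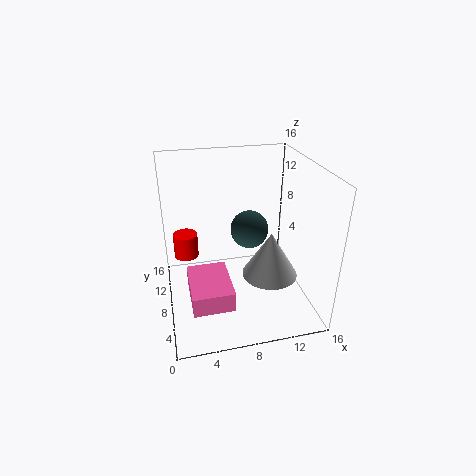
pos_x_1 = 9; pos_y_1 = 7; pos_z_1 = 9.5; pos_x_2 = 11; pos_y_2 = 5.5; pos_z_2 = 4.5; radius_2 = 3; pos_y_3 = 13; pos_z_3 = 3.5; radius_3 = 1.5; height_3 = 3; pos_x_4 = 2; pos_y_4 = 0.5; pos_z_4 = 4.5; depth_4 = 5.5; height_4 = 2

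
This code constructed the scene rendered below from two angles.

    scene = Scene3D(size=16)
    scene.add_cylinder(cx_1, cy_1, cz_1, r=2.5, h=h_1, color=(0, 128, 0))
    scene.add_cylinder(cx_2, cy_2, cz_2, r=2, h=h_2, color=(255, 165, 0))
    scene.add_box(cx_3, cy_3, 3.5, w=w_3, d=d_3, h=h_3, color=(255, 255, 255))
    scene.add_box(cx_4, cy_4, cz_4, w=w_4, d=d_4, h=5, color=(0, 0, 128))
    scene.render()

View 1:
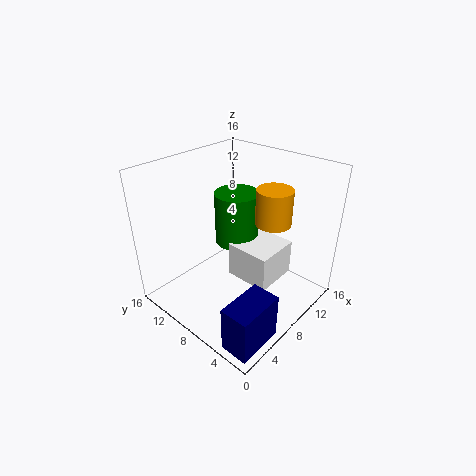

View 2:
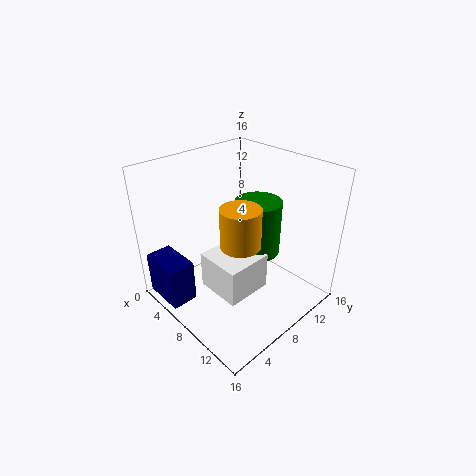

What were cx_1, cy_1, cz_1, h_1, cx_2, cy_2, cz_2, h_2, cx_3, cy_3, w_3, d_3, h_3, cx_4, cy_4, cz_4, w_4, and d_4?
cx_1 = 9.5; cy_1 = 9.5; cz_1 = 6.5; h_1 = 6; cx_2 = 11; cy_2 = 5.5; cz_2 = 9.5; h_2 = 4; cx_3 = 7; cy_3 = 3.5; w_3 = 5; d_3 = 5; h_3 = 4; cx_4 = 0.5; cy_4 = 0.5; cz_4 = 0.5; w_4 = 5; d_4 = 3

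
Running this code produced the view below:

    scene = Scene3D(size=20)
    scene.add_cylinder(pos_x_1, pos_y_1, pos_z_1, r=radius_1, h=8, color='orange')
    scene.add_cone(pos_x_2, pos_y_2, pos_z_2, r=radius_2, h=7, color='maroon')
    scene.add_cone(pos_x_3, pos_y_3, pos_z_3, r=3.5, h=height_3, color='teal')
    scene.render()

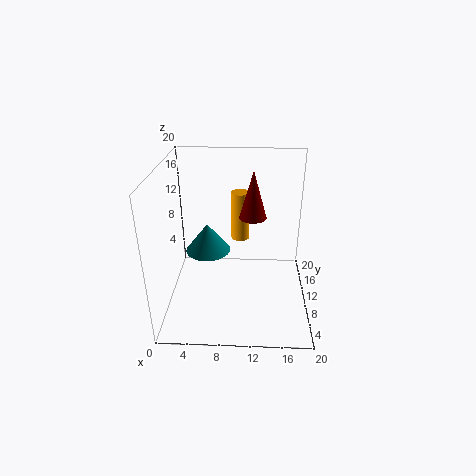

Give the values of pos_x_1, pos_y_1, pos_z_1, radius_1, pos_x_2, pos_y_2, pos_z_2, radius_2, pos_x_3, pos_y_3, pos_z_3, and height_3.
pos_x_1 = 10, pos_y_1 = 18.5, pos_z_1 = 5.5, radius_1 = 1.5, pos_x_2 = 12, pos_y_2 = 13.5, pos_z_2 = 11.5, radius_2 = 2, pos_x_3 = 5, pos_y_3 = 15, pos_z_3 = 5, height_3 = 4.5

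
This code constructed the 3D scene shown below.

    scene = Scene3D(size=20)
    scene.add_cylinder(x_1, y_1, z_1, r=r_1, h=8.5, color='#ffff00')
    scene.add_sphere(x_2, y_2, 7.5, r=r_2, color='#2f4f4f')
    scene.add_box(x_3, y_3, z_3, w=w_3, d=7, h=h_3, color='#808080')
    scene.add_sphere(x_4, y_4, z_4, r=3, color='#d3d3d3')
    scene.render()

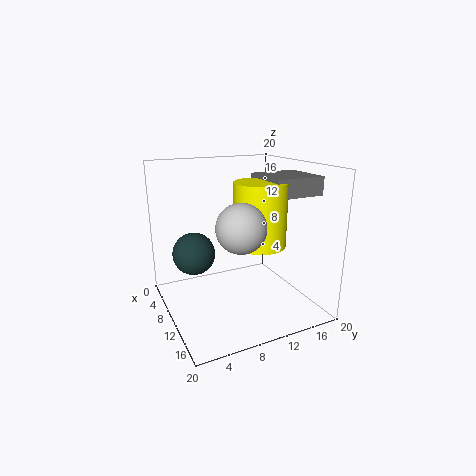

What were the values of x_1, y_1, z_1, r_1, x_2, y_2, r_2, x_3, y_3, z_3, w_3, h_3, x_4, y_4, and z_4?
x_1 = 12.5
y_1 = 12
z_1 = 9.5
r_1 = 3.5
x_2 = 7
y_2 = 4.5
r_2 = 3
x_3 = 8
y_3 = 13
z_3 = 16
w_3 = 7
h_3 = 2.5
x_4 = 16
y_4 = 7.5
z_4 = 13.5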